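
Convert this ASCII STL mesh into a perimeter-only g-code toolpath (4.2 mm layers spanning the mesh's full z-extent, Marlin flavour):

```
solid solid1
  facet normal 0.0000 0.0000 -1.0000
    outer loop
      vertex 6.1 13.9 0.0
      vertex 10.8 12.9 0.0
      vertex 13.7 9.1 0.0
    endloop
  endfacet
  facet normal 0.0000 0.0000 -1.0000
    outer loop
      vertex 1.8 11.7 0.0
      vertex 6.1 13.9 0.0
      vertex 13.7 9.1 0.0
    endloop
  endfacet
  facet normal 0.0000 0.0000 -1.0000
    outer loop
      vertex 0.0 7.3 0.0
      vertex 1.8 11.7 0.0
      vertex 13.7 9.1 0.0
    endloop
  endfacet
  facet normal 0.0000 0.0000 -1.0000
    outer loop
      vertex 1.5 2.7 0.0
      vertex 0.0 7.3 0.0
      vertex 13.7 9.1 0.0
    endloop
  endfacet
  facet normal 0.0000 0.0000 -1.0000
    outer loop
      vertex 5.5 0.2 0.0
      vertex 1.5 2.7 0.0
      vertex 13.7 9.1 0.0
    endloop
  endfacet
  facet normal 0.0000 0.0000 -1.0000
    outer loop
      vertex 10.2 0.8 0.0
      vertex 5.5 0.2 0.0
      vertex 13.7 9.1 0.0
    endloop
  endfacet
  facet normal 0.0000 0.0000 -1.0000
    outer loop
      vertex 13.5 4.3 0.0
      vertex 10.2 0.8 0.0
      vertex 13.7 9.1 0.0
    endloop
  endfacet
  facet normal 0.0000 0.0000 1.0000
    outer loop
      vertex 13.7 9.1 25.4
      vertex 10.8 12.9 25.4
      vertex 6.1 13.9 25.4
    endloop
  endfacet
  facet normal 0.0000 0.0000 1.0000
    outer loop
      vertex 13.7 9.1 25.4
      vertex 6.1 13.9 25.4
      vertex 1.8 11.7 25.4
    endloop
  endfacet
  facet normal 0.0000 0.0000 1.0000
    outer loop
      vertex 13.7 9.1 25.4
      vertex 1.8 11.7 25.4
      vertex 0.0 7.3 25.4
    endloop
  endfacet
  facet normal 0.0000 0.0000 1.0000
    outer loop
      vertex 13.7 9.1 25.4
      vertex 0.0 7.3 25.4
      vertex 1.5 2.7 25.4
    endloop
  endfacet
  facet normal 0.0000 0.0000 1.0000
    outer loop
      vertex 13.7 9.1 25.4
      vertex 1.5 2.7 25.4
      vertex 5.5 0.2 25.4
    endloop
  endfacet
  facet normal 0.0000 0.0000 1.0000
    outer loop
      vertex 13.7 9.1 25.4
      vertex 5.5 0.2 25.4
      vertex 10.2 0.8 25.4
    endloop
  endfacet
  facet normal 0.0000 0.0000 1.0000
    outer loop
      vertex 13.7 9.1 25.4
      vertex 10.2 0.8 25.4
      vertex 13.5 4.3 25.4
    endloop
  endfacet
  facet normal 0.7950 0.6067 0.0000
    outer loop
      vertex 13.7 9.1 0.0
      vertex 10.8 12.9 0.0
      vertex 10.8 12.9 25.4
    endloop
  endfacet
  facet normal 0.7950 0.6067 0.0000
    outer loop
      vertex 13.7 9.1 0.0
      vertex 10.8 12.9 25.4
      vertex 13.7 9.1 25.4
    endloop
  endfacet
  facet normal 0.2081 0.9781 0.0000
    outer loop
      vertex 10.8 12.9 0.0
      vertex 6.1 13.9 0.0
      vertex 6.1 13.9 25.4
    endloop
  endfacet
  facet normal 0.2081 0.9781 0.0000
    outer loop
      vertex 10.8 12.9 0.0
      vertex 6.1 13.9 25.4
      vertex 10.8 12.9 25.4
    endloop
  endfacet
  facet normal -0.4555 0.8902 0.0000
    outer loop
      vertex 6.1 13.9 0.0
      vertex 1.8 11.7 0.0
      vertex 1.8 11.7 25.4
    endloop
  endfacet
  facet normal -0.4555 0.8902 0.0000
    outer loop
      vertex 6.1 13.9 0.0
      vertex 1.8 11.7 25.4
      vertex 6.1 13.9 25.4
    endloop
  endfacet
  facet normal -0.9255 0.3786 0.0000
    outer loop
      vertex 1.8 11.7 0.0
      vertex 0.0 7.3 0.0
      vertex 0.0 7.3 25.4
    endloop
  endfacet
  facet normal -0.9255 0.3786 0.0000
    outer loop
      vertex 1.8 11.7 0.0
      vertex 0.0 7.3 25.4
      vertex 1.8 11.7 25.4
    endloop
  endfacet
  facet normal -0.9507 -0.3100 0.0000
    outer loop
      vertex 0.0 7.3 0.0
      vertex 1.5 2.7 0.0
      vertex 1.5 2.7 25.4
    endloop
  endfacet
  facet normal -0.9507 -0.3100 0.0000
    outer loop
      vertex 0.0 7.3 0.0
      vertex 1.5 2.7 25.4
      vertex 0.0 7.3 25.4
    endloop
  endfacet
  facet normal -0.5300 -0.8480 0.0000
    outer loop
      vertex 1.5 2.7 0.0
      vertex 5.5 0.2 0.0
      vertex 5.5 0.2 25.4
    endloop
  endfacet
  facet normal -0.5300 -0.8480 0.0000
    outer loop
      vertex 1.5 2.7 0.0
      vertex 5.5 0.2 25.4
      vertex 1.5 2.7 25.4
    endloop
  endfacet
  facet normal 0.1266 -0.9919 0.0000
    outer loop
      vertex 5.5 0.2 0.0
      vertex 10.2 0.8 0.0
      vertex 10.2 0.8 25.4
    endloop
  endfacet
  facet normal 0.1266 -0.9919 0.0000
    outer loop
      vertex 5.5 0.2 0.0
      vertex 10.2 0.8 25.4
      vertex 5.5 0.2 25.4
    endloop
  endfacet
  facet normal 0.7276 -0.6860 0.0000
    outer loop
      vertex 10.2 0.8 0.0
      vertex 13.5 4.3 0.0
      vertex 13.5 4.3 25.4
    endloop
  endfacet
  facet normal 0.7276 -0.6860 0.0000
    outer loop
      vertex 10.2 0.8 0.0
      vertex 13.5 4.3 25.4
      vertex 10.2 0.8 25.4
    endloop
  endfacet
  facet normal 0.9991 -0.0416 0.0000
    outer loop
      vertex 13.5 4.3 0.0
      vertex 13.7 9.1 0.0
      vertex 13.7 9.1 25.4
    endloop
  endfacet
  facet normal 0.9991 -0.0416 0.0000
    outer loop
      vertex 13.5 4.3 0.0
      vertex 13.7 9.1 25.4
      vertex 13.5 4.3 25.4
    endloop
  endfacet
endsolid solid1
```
; perimeter-only toolpath
G21 ; units = mm
G90 ; absolute positioning
G28 ; home
; layer 1
G0 Z4.2
G0 X13.7 Y9.1
G1 X10.8 Y12.9
G1 X6.1 Y13.9
G1 X1.8 Y11.7
G1 X0.0 Y7.3
G1 X1.5 Y2.7
G1 X5.5 Y0.2
G1 X10.2 Y0.8
G1 X13.5 Y4.3
G1 X13.7 Y9.1
; layer 2
G0 Z8.5
G0 X13.7 Y9.1
G1 X10.8 Y12.9
G1 X6.1 Y13.9
G1 X1.8 Y11.7
G1 X0.0 Y7.3
G1 X1.5 Y2.7
G1 X5.5 Y0.2
G1 X10.2 Y0.8
G1 X13.5 Y4.3
G1 X13.7 Y9.1
; layer 3
G0 Z12.7
G0 X13.7 Y9.1
G1 X10.8 Y12.9
G1 X6.1 Y13.9
G1 X1.8 Y11.7
G1 X0.0 Y7.3
G1 X1.5 Y2.7
G1 X5.5 Y0.2
G1 X10.2 Y0.8
G1 X13.5 Y4.3
G1 X13.7 Y9.1
; layer 4
G0 Z16.9
G0 X13.7 Y9.1
G1 X10.8 Y12.9
G1 X6.1 Y13.9
G1 X1.8 Y11.7
G1 X0.0 Y7.3
G1 X1.5 Y2.7
G1 X5.5 Y0.2
G1 X10.2 Y0.8
G1 X13.5 Y4.3
G1 X13.7 Y9.1
; layer 5
G0 Z21.2
G0 X13.7 Y9.1
G1 X10.8 Y12.9
G1 X6.1 Y13.9
G1 X1.8 Y11.7
G1 X0.0 Y7.3
G1 X1.5 Y2.7
G1 X5.5 Y0.2
G1 X10.2 Y0.8
G1 X13.5 Y4.3
G1 X13.7 Y9.1
; layer 6
G0 Z25.4
G0 X13.7 Y9.1
G1 X10.8 Y12.9
G1 X6.1 Y13.9
G1 X1.8 Y11.7
G1 X0.0 Y7.3
G1 X1.5 Y2.7
G1 X5.5 Y0.2
G1 X10.2 Y0.8
G1 X13.5 Y4.3
G1 X13.7 Y9.1
M2 ; end

The solid is a regular 9-sided prism (a cylinder approximated with 9 flat sides), circumscribed radius ≈ 7 mm, height ≈ 25.4 mm. Slicing at Δz = 4.2 mm — 6 equal slices spanning the solid's height, so layer i sits at z = i·h/6 — gives 6 non-empty perimeters. Each is a 9-segment closed polygon; G0 lifts to the layer z and rapids to the start vertex, then G1 traces the edges.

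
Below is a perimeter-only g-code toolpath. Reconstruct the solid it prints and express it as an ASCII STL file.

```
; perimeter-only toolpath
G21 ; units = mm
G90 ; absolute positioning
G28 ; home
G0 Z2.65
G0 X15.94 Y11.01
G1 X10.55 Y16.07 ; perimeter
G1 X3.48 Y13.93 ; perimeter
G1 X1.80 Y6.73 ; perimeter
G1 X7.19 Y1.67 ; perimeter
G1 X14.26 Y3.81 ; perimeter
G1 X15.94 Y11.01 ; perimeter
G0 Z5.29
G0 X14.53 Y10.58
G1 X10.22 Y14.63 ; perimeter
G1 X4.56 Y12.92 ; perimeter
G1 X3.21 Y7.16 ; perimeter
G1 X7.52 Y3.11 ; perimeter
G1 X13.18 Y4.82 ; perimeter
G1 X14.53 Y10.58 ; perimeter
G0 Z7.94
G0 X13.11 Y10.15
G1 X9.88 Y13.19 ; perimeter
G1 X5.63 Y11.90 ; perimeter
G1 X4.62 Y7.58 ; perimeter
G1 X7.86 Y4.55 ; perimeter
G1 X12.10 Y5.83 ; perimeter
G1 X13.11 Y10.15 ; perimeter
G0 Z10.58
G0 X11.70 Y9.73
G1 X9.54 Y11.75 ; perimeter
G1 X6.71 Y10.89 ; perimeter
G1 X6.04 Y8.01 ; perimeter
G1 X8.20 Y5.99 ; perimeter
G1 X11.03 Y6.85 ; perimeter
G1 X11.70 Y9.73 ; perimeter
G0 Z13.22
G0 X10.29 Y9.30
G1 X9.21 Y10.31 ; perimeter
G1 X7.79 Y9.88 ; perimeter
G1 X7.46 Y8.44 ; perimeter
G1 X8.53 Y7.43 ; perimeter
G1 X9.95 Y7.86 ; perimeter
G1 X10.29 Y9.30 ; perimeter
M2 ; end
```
solid part
  facet normal 0.0000 0.0000 -1.0000
    outer loop
      vertex 2.40 14.94 0.00
      vertex 10.89 17.51 0.00
      vertex 17.36 11.44 0.00
    endloop
  endfacet
  facet normal 0.0000 0.0000 -1.0000
    outer loop
      vertex 0.38 6.30 0.00
      vertex 2.40 14.94 0.00
      vertex 17.36 11.44 0.00
    endloop
  endfacet
  facet normal 0.0000 0.0000 -1.0000
    outer loop
      vertex 6.85 0.23 0.00
      vertex 0.38 6.30 0.00
      vertex 17.36 11.44 0.00
    endloop
  endfacet
  facet normal 0.0000 0.0000 -1.0000
    outer loop
      vertex 15.34 2.80 0.00
      vertex 6.85 0.23 0.00
      vertex 17.36 11.44 0.00
    endloop
  endfacet
  facet normal 0.6158 0.6564 0.4358
    outer loop
      vertex 17.36 11.44 0.00
      vertex 10.89 17.51 0.00
      vertex 8.87 8.87 15.87
    endloop
  endfacet
  facet normal -0.2608 0.8614 0.4358
    outer loop
      vertex 10.89 17.51 0.00
      vertex 2.40 14.94 0.00
      vertex 8.87 8.87 15.87
    endloop
  endfacet
  facet normal -0.8765 0.2049 0.4357
    outer loop
      vertex 2.40 14.94 0.00
      vertex 0.38 6.30 0.00
      vertex 8.87 8.87 15.87
    endloop
  endfacet
  facet normal -0.6158 -0.6564 0.4358
    outer loop
      vertex 0.38 6.30 0.00
      vertex 6.85 0.23 0.00
      vertex 8.87 8.87 15.87
    endloop
  endfacet
  facet normal 0.2608 -0.8614 0.4358
    outer loop
      vertex 6.85 0.23 0.00
      vertex 15.34 2.80 0.00
      vertex 8.87 8.87 15.87
    endloop
  endfacet
  facet normal 0.8765 -0.2049 0.4357
    outer loop
      vertex 15.34 2.80 0.00
      vertex 17.36 11.44 0.00
      vertex 8.87 8.87 15.87
    endloop
  endfacet
endsolid part

The G0 Z moves step by Δz≈2.65 mm. The G1 loops shrink linearly with z, so the solid tapers from its base footprint up to z≈15.9. Closing with a flat bottom cap and the tapered top and triangulating gives 10 facets — a regular 6-sided pyramid, base circumscribed radius ≈ 8.87 mm, apex at z ≈ 15.9 mm.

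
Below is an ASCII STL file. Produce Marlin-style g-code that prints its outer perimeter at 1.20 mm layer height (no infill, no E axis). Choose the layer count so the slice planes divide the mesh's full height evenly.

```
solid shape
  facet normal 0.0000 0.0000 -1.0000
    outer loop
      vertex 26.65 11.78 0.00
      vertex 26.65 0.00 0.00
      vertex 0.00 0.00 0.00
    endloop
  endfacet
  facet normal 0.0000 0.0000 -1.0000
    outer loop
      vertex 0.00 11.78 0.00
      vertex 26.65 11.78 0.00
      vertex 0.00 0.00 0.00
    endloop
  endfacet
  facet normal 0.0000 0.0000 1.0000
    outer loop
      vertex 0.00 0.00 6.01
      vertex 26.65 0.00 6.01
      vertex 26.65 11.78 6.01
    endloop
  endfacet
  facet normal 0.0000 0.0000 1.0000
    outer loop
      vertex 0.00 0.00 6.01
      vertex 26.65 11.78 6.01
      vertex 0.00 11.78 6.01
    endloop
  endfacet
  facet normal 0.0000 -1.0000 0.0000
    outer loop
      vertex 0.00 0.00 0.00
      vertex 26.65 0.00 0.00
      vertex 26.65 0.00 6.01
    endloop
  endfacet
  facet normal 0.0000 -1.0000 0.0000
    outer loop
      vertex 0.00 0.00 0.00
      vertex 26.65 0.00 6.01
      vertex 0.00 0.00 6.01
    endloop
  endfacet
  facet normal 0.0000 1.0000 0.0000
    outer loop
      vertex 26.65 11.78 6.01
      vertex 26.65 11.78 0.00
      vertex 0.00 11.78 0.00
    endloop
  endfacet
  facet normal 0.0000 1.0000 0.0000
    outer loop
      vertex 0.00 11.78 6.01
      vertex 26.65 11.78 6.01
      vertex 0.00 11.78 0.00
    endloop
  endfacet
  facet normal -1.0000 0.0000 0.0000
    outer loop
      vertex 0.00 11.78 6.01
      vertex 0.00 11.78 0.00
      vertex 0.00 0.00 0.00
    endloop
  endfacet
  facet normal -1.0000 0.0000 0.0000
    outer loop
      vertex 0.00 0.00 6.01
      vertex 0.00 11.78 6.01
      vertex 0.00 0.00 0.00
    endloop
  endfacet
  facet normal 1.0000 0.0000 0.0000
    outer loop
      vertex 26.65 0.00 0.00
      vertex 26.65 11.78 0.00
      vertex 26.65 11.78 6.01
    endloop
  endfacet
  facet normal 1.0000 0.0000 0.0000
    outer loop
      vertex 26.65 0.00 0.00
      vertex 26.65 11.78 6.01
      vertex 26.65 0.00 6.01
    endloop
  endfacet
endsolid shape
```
; perimeter-only toolpath
G21 ; units = mm
G90 ; absolute positioning
G28 ; home
; layer 1
G0 Z1.20
G0 X0.00 Y0.00
G1 X26.65 Y0.00
G1 X26.65 Y11.78
G1 X0.00 Y11.78
G1 X0.00 Y0.00
; layer 2
G0 Z2.40
G0 X0.00 Y0.00
G1 X26.65 Y0.00
G1 X26.65 Y11.78
G1 X0.00 Y11.78
G1 X0.00 Y0.00
; layer 3
G0 Z3.61
G0 X0.00 Y0.00
G1 X26.65 Y0.00
G1 X26.65 Y11.78
G1 X0.00 Y11.78
G1 X0.00 Y0.00
; layer 4
G0 Z4.81
G0 X0.00 Y0.00
G1 X26.65 Y0.00
G1 X26.65 Y11.78
G1 X0.00 Y11.78
G1 X0.00 Y0.00
; layer 5
G0 Z6.01
G0 X0.00 Y0.00
G1 X26.65 Y0.00
G1 X26.65 Y11.78
G1 X0.00 Y11.78
G1 X0.00 Y0.00
M2 ; end

The solid is a rectangular box, roughly 26.6 × 11.8 mm footprint and 6.01 mm tall. Slicing at Δz = 1.20 mm — 5 equal slices spanning the solid's height, so layer i sits at z = i·h/5 — gives 5 non-empty perimeters. Each is a 4-segment closed polygon; G0 lifts to the layer z and rapids to the start vertex, then G1 traces the edges.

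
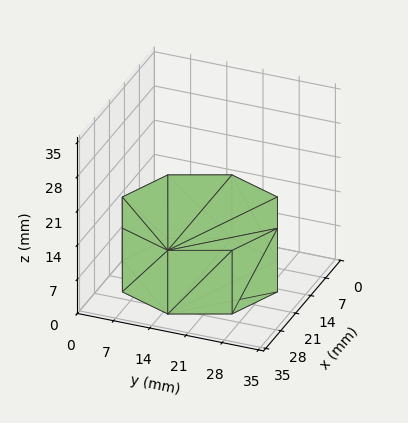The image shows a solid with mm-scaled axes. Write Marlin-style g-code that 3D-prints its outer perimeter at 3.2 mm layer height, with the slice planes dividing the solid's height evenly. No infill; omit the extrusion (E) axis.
Reading the render: the shape is a regular 8-sided prism (a cylinder approximated with 8 flat sides), circumscribed radius ≈ 15 mm, height ≈ 13 mm (dimensions read to the nearest mm from the axis ticks). For the g-code, the solid's height is divided into equal slices at the stated Δz and each level perimeter traced with G1 moves after a G0 lift.

; perimeter-only toolpath
G21 ; units = mm
G90 ; absolute positioning
G28 ; home
; layer 1
G0 Z3.2
G0 X30.0 Y15.0
G1 X25.6 Y25.6
G1 X15.0 Y30.0
G1 X4.4 Y25.6
G1 X0.0 Y15.0
G1 X4.4 Y4.4
G1 X15.0 Y0.0
G1 X25.6 Y4.4
G1 X30.0 Y15.0
; layer 2
G0 Z6.5
G0 X30.0 Y15.0
G1 X25.6 Y25.6
G1 X15.0 Y30.0
G1 X4.4 Y25.6
G1 X0.0 Y15.0
G1 X4.4 Y4.4
G1 X15.0 Y0.0
G1 X25.6 Y4.4
G1 X30.0 Y15.0
; layer 3
G0 Z9.8
G0 X30.0 Y15.0
G1 X25.6 Y25.6
G1 X15.0 Y30.0
G1 X4.4 Y25.6
G1 X0.0 Y15.0
G1 X4.4 Y4.4
G1 X15.0 Y0.0
G1 X25.6 Y4.4
G1 X30.0 Y15.0
; layer 4
G0 Z13.0
G0 X30.0 Y15.0
G1 X25.6 Y25.6
G1 X15.0 Y30.0
G1 X4.4 Y25.6
G1 X0.0 Y15.0
G1 X4.4 Y4.4
G1 X15.0 Y0.0
G1 X25.6 Y4.4
G1 X30.0 Y15.0
M2 ; end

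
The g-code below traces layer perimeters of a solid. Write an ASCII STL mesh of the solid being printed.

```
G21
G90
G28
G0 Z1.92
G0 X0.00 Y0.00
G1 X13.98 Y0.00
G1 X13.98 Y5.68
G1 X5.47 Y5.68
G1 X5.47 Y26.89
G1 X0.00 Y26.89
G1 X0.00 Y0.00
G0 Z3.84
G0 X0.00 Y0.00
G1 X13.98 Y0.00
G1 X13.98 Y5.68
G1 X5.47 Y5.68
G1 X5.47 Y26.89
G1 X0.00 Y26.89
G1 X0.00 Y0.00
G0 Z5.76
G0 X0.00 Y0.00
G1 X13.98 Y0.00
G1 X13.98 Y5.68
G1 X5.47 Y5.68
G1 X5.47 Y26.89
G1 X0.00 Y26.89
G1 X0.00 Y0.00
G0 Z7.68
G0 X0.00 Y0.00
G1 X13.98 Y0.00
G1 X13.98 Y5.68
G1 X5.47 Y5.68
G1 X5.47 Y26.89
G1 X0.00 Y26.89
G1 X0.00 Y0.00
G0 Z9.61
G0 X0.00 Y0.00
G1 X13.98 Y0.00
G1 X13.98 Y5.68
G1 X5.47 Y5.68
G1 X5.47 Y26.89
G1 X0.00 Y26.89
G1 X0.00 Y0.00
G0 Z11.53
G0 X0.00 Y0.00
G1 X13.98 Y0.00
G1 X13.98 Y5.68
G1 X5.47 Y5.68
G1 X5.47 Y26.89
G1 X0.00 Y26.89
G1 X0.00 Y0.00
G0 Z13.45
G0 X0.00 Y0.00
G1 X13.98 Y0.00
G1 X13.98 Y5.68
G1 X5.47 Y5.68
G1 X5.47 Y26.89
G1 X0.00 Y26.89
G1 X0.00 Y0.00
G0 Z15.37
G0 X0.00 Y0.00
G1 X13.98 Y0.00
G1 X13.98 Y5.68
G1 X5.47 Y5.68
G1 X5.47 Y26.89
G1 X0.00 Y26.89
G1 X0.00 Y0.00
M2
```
solid part
  facet normal 0.0000 0.0000 -1.0000
    outer loop
      vertex 13.98 5.68 0.00
      vertex 13.98 0.00 0.00
      vertex 0.00 0.00 0.00
    endloop
  endfacet
  facet normal 0.0000 0.0000 -1.0000
    outer loop
      vertex 5.47 5.68 0.00
      vertex 13.98 5.68 0.00
      vertex 0.00 0.00 0.00
    endloop
  endfacet
  facet normal 0.0000 0.0000 -1.0000
    outer loop
      vertex 5.47 26.89 0.00
      vertex 5.47 5.68 0.00
      vertex 0.00 0.00 0.00
    endloop
  endfacet
  facet normal 0.0000 0.0000 -1.0000
    outer loop
      vertex 0.00 26.89 0.00
      vertex 5.47 26.89 0.00
      vertex 0.00 0.00 0.00
    endloop
  endfacet
  facet normal 0.0000 0.0000 1.0000
    outer loop
      vertex 0.00 0.00 15.37
      vertex 13.98 0.00 15.37
      vertex 13.98 5.68 15.37
    endloop
  endfacet
  facet normal 0.0000 0.0000 1.0000
    outer loop
      vertex 0.00 0.00 15.37
      vertex 13.98 5.68 15.37
      vertex 5.47 5.68 15.37
    endloop
  endfacet
  facet normal 0.0000 0.0000 1.0000
    outer loop
      vertex 0.00 0.00 15.37
      vertex 5.47 5.68 15.37
      vertex 5.47 26.89 15.37
    endloop
  endfacet
  facet normal 0.0000 0.0000 1.0000
    outer loop
      vertex 0.00 0.00 15.37
      vertex 5.47 26.89 15.37
      vertex 0.00 26.89 15.37
    endloop
  endfacet
  facet normal 0.0000 -1.0000 0.0000
    outer loop
      vertex 0.00 0.00 0.00
      vertex 13.98 0.00 0.00
      vertex 13.98 0.00 15.37
    endloop
  endfacet
  facet normal 0.0000 -1.0000 0.0000
    outer loop
      vertex 0.00 0.00 0.00
      vertex 13.98 0.00 15.37
      vertex 0.00 0.00 15.37
    endloop
  endfacet
  facet normal 1.0000 0.0000 0.0000
    outer loop
      vertex 13.98 0.00 0.00
      vertex 13.98 5.68 0.00
      vertex 13.98 5.68 15.37
    endloop
  endfacet
  facet normal 1.0000 0.0000 0.0000
    outer loop
      vertex 13.98 0.00 0.00
      vertex 13.98 5.68 15.37
      vertex 13.98 0.00 15.37
    endloop
  endfacet
  facet normal 0.0000 1.0000 0.0000
    outer loop
      vertex 13.98 5.68 0.00
      vertex 5.47 5.68 0.00
      vertex 5.47 5.68 15.37
    endloop
  endfacet
  facet normal 0.0000 1.0000 0.0000
    outer loop
      vertex 13.98 5.68 0.00
      vertex 5.47 5.68 15.37
      vertex 13.98 5.68 15.37
    endloop
  endfacet
  facet normal 1.0000 0.0000 0.0000
    outer loop
      vertex 5.47 5.68 0.00
      vertex 5.47 26.89 0.00
      vertex 5.47 26.89 15.37
    endloop
  endfacet
  facet normal 1.0000 0.0000 0.0000
    outer loop
      vertex 5.47 5.68 0.00
      vertex 5.47 26.89 15.37
      vertex 5.47 5.68 15.37
    endloop
  endfacet
  facet normal 0.0000 1.0000 0.0000
    outer loop
      vertex 5.47 26.89 0.00
      vertex 0.00 26.89 0.00
      vertex 0.00 26.89 15.37
    endloop
  endfacet
  facet normal 0.0000 1.0000 0.0000
    outer loop
      vertex 5.47 26.89 0.00
      vertex 0.00 26.89 15.37
      vertex 5.47 26.89 15.37
    endloop
  endfacet
  facet normal -1.0000 0.0000 0.0000
    outer loop
      vertex 0.00 26.89 0.00
      vertex 0.00 0.00 0.00
      vertex 0.00 0.00 15.37
    endloop
  endfacet
  facet normal -1.0000 0.0000 0.0000
    outer loop
      vertex 0.00 26.89 0.00
      vertex 0.00 0.00 15.37
      vertex 0.00 26.89 15.37
    endloop
  endfacet
endsolid part

The G0 Z moves step by Δz≈1.92 mm. Every layer's G1 loop is the same polygon, so the solid is a straight extrusion of it from z=0 to z≈15.4. Closing with flat bottom and top caps and triangulating gives 20 facets — an L-shaped prism: outer 14 × 26.9 mm, arm thicknesses ≈ 5.68 mm (horizontal) and 5.47 mm (vertical), extruded 15.4 mm in z.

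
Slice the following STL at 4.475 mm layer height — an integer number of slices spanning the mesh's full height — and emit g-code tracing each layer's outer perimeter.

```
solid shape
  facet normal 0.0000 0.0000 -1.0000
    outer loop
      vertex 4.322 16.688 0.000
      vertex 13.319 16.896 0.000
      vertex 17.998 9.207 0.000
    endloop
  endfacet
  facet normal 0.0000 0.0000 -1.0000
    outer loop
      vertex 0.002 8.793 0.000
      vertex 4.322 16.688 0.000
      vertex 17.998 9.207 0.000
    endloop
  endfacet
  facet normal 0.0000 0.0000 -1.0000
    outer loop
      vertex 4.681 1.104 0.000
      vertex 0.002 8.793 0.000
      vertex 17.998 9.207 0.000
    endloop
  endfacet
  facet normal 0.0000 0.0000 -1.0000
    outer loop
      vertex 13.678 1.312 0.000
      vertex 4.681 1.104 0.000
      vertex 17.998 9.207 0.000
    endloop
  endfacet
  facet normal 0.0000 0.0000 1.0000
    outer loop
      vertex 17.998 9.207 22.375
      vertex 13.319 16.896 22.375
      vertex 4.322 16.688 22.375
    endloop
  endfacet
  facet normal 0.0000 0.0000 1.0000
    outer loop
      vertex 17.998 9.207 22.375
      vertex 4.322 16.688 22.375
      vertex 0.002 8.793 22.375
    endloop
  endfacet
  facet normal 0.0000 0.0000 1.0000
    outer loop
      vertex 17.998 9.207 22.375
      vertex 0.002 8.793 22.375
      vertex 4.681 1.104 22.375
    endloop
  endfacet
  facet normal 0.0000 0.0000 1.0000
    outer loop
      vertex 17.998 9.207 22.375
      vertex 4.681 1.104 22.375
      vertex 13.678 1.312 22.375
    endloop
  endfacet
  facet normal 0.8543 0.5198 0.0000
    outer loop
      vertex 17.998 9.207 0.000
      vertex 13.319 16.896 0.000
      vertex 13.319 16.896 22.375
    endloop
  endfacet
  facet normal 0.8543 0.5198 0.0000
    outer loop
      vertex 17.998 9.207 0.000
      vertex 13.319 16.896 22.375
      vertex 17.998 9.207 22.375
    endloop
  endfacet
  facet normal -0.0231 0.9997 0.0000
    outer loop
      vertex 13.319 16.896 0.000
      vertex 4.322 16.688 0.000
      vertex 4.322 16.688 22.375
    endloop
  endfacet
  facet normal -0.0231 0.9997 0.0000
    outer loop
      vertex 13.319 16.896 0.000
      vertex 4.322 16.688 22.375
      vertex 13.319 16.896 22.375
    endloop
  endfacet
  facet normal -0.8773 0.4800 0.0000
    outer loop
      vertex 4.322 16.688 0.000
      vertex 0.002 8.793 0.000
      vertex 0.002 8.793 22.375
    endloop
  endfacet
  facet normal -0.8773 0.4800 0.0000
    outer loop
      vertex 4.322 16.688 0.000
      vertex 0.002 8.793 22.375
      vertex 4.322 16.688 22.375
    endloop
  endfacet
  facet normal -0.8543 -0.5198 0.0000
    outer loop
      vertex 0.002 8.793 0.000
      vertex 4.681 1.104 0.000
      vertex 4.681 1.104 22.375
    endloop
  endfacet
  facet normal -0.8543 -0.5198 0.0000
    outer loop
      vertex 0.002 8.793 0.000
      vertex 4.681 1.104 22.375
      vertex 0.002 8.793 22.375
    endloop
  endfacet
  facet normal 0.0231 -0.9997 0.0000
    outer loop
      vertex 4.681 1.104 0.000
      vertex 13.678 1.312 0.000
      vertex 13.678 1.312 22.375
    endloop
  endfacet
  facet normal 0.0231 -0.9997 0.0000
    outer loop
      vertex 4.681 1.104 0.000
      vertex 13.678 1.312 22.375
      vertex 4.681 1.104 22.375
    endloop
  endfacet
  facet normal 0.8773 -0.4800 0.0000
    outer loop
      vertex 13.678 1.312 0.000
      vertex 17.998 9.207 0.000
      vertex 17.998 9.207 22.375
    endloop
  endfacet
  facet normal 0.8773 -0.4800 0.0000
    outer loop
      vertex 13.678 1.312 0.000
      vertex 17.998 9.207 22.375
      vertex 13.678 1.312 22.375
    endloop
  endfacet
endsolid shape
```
; perimeter-only toolpath
G21 ; units = mm
G90 ; absolute positioning
G28 ; home
; layer 1
G0 Z4.475
G0 X17.998 Y9.207
G1 X13.319 Y16.896
G1 X4.322 Y16.688
G1 X0.002 Y8.793
G1 X4.681 Y1.104
G1 X13.678 Y1.312
G1 X17.998 Y9.207
; layer 2
G0 Z8.950
G0 X17.998 Y9.207
G1 X13.319 Y16.896
G1 X4.322 Y16.688
G1 X0.002 Y8.793
G1 X4.681 Y1.104
G1 X13.678 Y1.312
G1 X17.998 Y9.207
; layer 3
G0 Z13.425
G0 X17.998 Y9.207
G1 X13.319 Y16.896
G1 X4.322 Y16.688
G1 X0.002 Y8.793
G1 X4.681 Y1.104
G1 X13.678 Y1.312
G1 X17.998 Y9.207
; layer 4
G0 Z17.900
G0 X17.998 Y9.207
G1 X13.319 Y16.896
G1 X4.322 Y16.688
G1 X0.002 Y8.793
G1 X4.681 Y1.104
G1 X13.678 Y1.312
G1 X17.998 Y9.207
; layer 5
G0 Z22.375
G0 X17.998 Y9.207
G1 X13.319 Y16.896
G1 X4.322 Y16.688
G1 X0.002 Y8.793
G1 X4.681 Y1.104
G1 X13.678 Y1.312
G1 X17.998 Y9.207
M2 ; end

The solid is a regular 6-sided prism (a cylinder approximated with 6 flat sides), circumscribed radius ≈ 9 mm, height ≈ 22.4 mm. Slicing at Δz = 4.475 mm — 5 equal slices spanning the solid's height, so layer i sits at z = i·h/5 — gives 5 non-empty perimeters. Each is a 6-segment closed polygon; G0 lifts to the layer z and rapids to the start vertex, then G1 traces the edges.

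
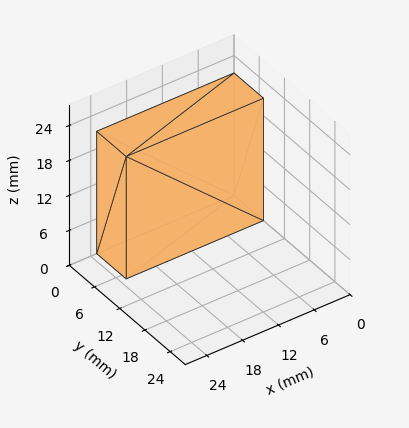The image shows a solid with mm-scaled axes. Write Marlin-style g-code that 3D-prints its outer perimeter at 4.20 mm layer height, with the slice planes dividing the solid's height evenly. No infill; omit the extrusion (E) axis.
Reading the render: the shape is a rectangular box, roughly 23 × 7 mm footprint and 21 mm tall (dimensions read to the nearest mm from the axis ticks). For the g-code, the solid's height is divided into equal slices at the stated Δz and each level perimeter traced with G1 moves after a G0 lift.

; perimeter-only toolpath
G21 ; units = mm
G90 ; absolute positioning
G28 ; home
; layer 1
G0 Z4.20
G0 X0.00 Y0.00
G1 X23.00 Y0.00
G1 X23.00 Y7.00
G1 X0.00 Y7.00
G1 X0.00 Y0.00
; layer 2
G0 Z8.40
G0 X0.00 Y0.00
G1 X23.00 Y0.00
G1 X23.00 Y7.00
G1 X0.00 Y7.00
G1 X0.00 Y0.00
; layer 3
G0 Z12.60
G0 X0.00 Y0.00
G1 X23.00 Y0.00
G1 X23.00 Y7.00
G1 X0.00 Y7.00
G1 X0.00 Y0.00
; layer 4
G0 Z16.80
G0 X0.00 Y0.00
G1 X23.00 Y0.00
G1 X23.00 Y7.00
G1 X0.00 Y7.00
G1 X0.00 Y0.00
; layer 5
G0 Z21.00
G0 X0.00 Y0.00
G1 X23.00 Y0.00
G1 X23.00 Y7.00
G1 X0.00 Y7.00
G1 X0.00 Y0.00
M2 ; end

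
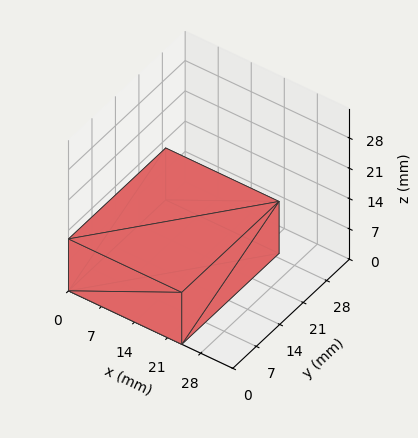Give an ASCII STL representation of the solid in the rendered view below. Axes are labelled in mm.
Reading the render: the shape is a rectangular box, roughly 24 × 29 mm footprint and 12 mm tall (dimensions read to the nearest mm from the axis ticks). For the STL, each face is triangulated and given an outward normal.

solid part
  facet normal 0.0000 0.0000 -1.0000
    outer loop
      vertex 24.0 29.0 0.0
      vertex 24.0 0.0 0.0
      vertex 0.0 0.0 0.0
    endloop
  endfacet
  facet normal 0.0000 0.0000 -1.0000
    outer loop
      vertex 0.0 29.0 0.0
      vertex 24.0 29.0 0.0
      vertex 0.0 0.0 0.0
    endloop
  endfacet
  facet normal 0.0000 0.0000 1.0000
    outer loop
      vertex 0.0 0.0 12.0
      vertex 24.0 0.0 12.0
      vertex 24.0 29.0 12.0
    endloop
  endfacet
  facet normal 0.0000 0.0000 1.0000
    outer loop
      vertex 0.0 0.0 12.0
      vertex 24.0 29.0 12.0
      vertex 0.0 29.0 12.0
    endloop
  endfacet
  facet normal 0.0000 -1.0000 0.0000
    outer loop
      vertex 0.0 0.0 0.0
      vertex 24.0 0.0 0.0
      vertex 24.0 0.0 12.0
    endloop
  endfacet
  facet normal 0.0000 -1.0000 0.0000
    outer loop
      vertex 0.0 0.0 0.0
      vertex 24.0 0.0 12.0
      vertex 0.0 0.0 12.0
    endloop
  endfacet
  facet normal 0.0000 1.0000 0.0000
    outer loop
      vertex 24.0 29.0 12.0
      vertex 24.0 29.0 0.0
      vertex 0.0 29.0 0.0
    endloop
  endfacet
  facet normal 0.0000 1.0000 0.0000
    outer loop
      vertex 0.0 29.0 12.0
      vertex 24.0 29.0 12.0
      vertex 0.0 29.0 0.0
    endloop
  endfacet
  facet normal -1.0000 0.0000 0.0000
    outer loop
      vertex 0.0 29.0 12.0
      vertex 0.0 29.0 0.0
      vertex 0.0 0.0 0.0
    endloop
  endfacet
  facet normal -1.0000 0.0000 0.0000
    outer loop
      vertex 0.0 0.0 12.0
      vertex 0.0 29.0 12.0
      vertex 0.0 0.0 0.0
    endloop
  endfacet
  facet normal 1.0000 0.0000 0.0000
    outer loop
      vertex 24.0 0.0 0.0
      vertex 24.0 29.0 0.0
      vertex 24.0 29.0 12.0
    endloop
  endfacet
  facet normal 1.0000 0.0000 0.0000
    outer loop
      vertex 24.0 0.0 0.0
      vertex 24.0 29.0 12.0
      vertex 24.0 0.0 12.0
    endloop
  endfacet
endsolid part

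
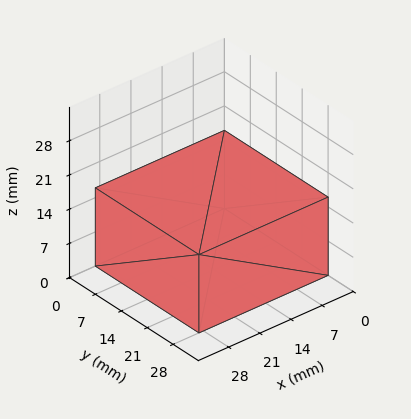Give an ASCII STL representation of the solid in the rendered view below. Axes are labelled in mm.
Reading the render: the shape is a rectangular box, roughly 29 × 28 mm footprint and 16 mm tall (dimensions read to the nearest mm from the axis ticks). For the STL, each face is triangulated and given an outward normal.

solid part
  facet normal 0.0000 0.0000 -1.0000
    outer loop
      vertex 29.00 28.00 0.00
      vertex 29.00 0.00 0.00
      vertex 0.00 0.00 0.00
    endloop
  endfacet
  facet normal 0.0000 0.0000 -1.0000
    outer loop
      vertex 0.00 28.00 0.00
      vertex 29.00 28.00 0.00
      vertex 0.00 0.00 0.00
    endloop
  endfacet
  facet normal 0.0000 0.0000 1.0000
    outer loop
      vertex 0.00 0.00 16.00
      vertex 29.00 0.00 16.00
      vertex 29.00 28.00 16.00
    endloop
  endfacet
  facet normal 0.0000 0.0000 1.0000
    outer loop
      vertex 0.00 0.00 16.00
      vertex 29.00 28.00 16.00
      vertex 0.00 28.00 16.00
    endloop
  endfacet
  facet normal 0.0000 -1.0000 0.0000
    outer loop
      vertex 0.00 0.00 0.00
      vertex 29.00 0.00 0.00
      vertex 29.00 0.00 16.00
    endloop
  endfacet
  facet normal 0.0000 -1.0000 0.0000
    outer loop
      vertex 0.00 0.00 0.00
      vertex 29.00 0.00 16.00
      vertex 0.00 0.00 16.00
    endloop
  endfacet
  facet normal 0.0000 1.0000 0.0000
    outer loop
      vertex 29.00 28.00 16.00
      vertex 29.00 28.00 0.00
      vertex 0.00 28.00 0.00
    endloop
  endfacet
  facet normal 0.0000 1.0000 0.0000
    outer loop
      vertex 0.00 28.00 16.00
      vertex 29.00 28.00 16.00
      vertex 0.00 28.00 0.00
    endloop
  endfacet
  facet normal -1.0000 0.0000 0.0000
    outer loop
      vertex 0.00 28.00 16.00
      vertex 0.00 28.00 0.00
      vertex 0.00 0.00 0.00
    endloop
  endfacet
  facet normal -1.0000 0.0000 0.0000
    outer loop
      vertex 0.00 0.00 16.00
      vertex 0.00 28.00 16.00
      vertex 0.00 0.00 0.00
    endloop
  endfacet
  facet normal 1.0000 0.0000 0.0000
    outer loop
      vertex 29.00 0.00 0.00
      vertex 29.00 28.00 0.00
      vertex 29.00 28.00 16.00
    endloop
  endfacet
  facet normal 1.0000 0.0000 0.0000
    outer loop
      vertex 29.00 0.00 0.00
      vertex 29.00 28.00 16.00
      vertex 29.00 0.00 16.00
    endloop
  endfacet
endsolid part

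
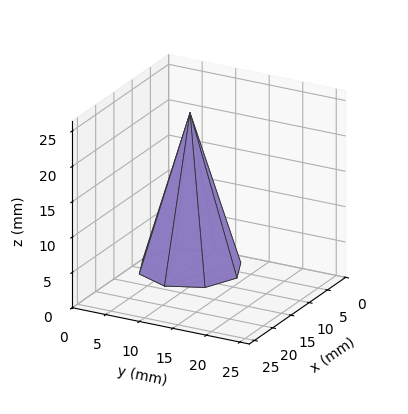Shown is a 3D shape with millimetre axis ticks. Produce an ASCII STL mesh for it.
Reading the render: the shape is a regular 8-sided pyramid, base circumscribed radius ≈ 7 mm, apex at z ≈ 22 mm (dimensions read to the nearest mm from the axis ticks). For the STL, each face is triangulated and given an outward normal.

solid part
  facet normal 0.0000 0.0000 -1.0000
    outer loop
      vertex 7.0 14.0 0.0
      vertex 11.9 11.9 0.0
      vertex 14.0 7.0 0.0
    endloop
  endfacet
  facet normal 0.0000 0.0000 -1.0000
    outer loop
      vertex 2.1 11.9 0.0
      vertex 7.0 14.0 0.0
      vertex 14.0 7.0 0.0
    endloop
  endfacet
  facet normal 0.0000 0.0000 -1.0000
    outer loop
      vertex 0.0 7.0 0.0
      vertex 2.1 11.9 0.0
      vertex 14.0 7.0 0.0
    endloop
  endfacet
  facet normal 0.0000 0.0000 -1.0000
    outer loop
      vertex 2.1 2.1 0.0
      vertex 0.0 7.0 0.0
      vertex 14.0 7.0 0.0
    endloop
  endfacet
  facet normal 0.0000 0.0000 -1.0000
    outer loop
      vertex 7.0 0.0 0.0
      vertex 2.1 2.1 0.0
      vertex 14.0 7.0 0.0
    endloop
  endfacet
  facet normal 0.0000 0.0000 -1.0000
    outer loop
      vertex 11.9 2.1 0.0
      vertex 7.0 0.0 0.0
      vertex 14.0 7.0 0.0
    endloop
  endfacet
  facet normal 0.8822 0.3781 0.2807
    outer loop
      vertex 14.0 7.0 0.0
      vertex 11.9 11.9 0.0
      vertex 7.0 7.0 22.0
    endloop
  endfacet
  facet normal 0.3781 0.8822 0.2807
    outer loop
      vertex 11.9 11.9 0.0
      vertex 7.0 14.0 0.0
      vertex 7.0 7.0 22.0
    endloop
  endfacet
  facet normal -0.3781 0.8822 0.2807
    outer loop
      vertex 7.0 14.0 0.0
      vertex 2.1 11.9 0.0
      vertex 7.0 7.0 22.0
    endloop
  endfacet
  facet normal -0.8822 0.3781 0.2807
    outer loop
      vertex 2.1 11.9 0.0
      vertex 0.0 7.0 0.0
      vertex 7.0 7.0 22.0
    endloop
  endfacet
  facet normal -0.8822 -0.3781 0.2807
    outer loop
      vertex 0.0 7.0 0.0
      vertex 2.1 2.1 0.0
      vertex 7.0 7.0 22.0
    endloop
  endfacet
  facet normal -0.3781 -0.8822 0.2807
    outer loop
      vertex 2.1 2.1 0.0
      vertex 7.0 0.0 0.0
      vertex 7.0 7.0 22.0
    endloop
  endfacet
  facet normal 0.3781 -0.8822 0.2807
    outer loop
      vertex 7.0 0.0 0.0
      vertex 11.9 2.1 0.0
      vertex 7.0 7.0 22.0
    endloop
  endfacet
  facet normal 0.8822 -0.3781 0.2807
    outer loop
      vertex 11.9 2.1 0.0
      vertex 14.0 7.0 0.0
      vertex 7.0 7.0 22.0
    endloop
  endfacet
endsolid part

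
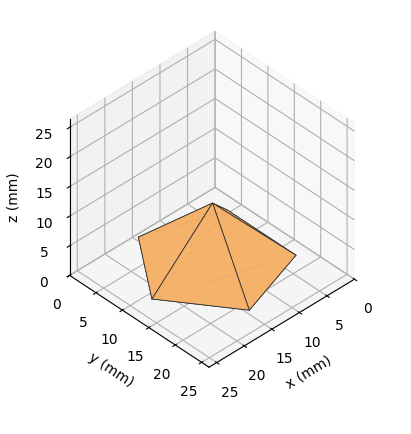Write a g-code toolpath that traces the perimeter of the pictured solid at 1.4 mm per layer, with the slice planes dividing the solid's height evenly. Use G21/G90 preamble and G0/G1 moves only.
Reading the render: the shape is a regular 5-sided pyramid, base circumscribed radius ≈ 11 mm, apex at z ≈ 10 mm (dimensions read to the nearest mm from the axis ticks). For the g-code, the solid's height is divided into equal slices at the stated Δz and each level perimeter traced with G1 moves after a G0 lift.

; perimeter-only toolpath
G21 ; units = mm
G90 ; absolute positioning
G28 ; home
; layer 1
G0 Z1.4
G0 X20.4 Y11.0
G1 X13.9 Y20.0
G1 X3.4 Y16.6
G1 X3.4 Y5.4
G1 X13.9 Y2.0
G1 X20.4 Y11.0
; layer 2
G0 Z2.9
G0 X18.9 Y11.0
G1 X13.4 Y18.5
G1 X4.6 Y15.6
G1 X4.6 Y6.4
G1 X13.4 Y3.5
G1 X18.9 Y11.0
; layer 3
G0 Z4.3
G0 X17.3 Y11.0
G1 X12.9 Y17.0
G1 X5.9 Y14.7
G1 X5.9 Y7.3
G1 X12.9 Y5.0
G1 X17.3 Y11.0
; layer 4
G0 Z5.7
G0 X15.7 Y11.0
G1 X12.5 Y15.5
G1 X7.2 Y13.8
G1 X7.2 Y8.2
G1 X12.5 Y6.5
G1 X15.7 Y11.0
; layer 5
G0 Z7.1
G0 X14.1 Y11.0
G1 X12.0 Y14.0
G1 X8.5 Y12.9
G1 X8.5 Y9.1
G1 X12.0 Y8.0
G1 X14.1 Y11.0
; layer 6
G0 Z8.6
G0 X12.6 Y11.0
G1 X11.5 Y12.5
G1 X9.7 Y11.9
G1 X9.7 Y10.1
G1 X11.5 Y9.5
G1 X12.6 Y11.0
M2 ; end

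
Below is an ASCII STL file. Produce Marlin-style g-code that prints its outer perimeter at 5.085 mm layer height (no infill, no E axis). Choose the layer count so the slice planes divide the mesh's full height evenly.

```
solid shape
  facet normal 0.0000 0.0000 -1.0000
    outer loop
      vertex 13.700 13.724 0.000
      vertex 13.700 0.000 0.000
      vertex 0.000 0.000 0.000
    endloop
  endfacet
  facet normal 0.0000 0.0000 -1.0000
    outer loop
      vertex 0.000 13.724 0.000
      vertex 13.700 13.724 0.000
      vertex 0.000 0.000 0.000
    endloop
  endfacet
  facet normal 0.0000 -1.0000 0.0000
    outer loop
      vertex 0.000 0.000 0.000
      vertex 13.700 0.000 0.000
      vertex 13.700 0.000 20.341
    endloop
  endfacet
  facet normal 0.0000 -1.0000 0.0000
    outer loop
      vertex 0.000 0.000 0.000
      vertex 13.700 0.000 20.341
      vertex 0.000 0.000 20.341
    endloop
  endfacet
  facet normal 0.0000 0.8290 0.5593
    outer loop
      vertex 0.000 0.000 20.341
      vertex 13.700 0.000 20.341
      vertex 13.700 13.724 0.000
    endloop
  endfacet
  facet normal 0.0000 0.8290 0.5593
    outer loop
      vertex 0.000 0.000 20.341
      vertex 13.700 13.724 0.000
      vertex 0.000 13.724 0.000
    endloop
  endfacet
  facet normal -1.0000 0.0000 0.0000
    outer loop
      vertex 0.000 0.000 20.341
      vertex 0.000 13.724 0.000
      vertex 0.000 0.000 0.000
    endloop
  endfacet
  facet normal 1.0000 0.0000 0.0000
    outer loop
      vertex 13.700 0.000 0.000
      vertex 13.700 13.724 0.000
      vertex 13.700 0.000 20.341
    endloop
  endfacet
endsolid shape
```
; perimeter-only toolpath
G21 ; units = mm
G90 ; absolute positioning
G28 ; home
; layer 1
G0 Z5.085
G0 X0.000 Y0.000
G1 X13.700 Y0.000
G1 X13.700 Y10.293
G1 X0.000 Y10.293
G1 X0.000 Y0.000
; layer 2
G0 Z10.171
G0 X0.000 Y0.000
G1 X13.700 Y0.000
G1 X13.700 Y6.862
G1 X0.000 Y6.862
G1 X0.000 Y0.000
; layer 3
G0 Z15.256
G0 X0.000 Y0.000
G1 X13.700 Y0.000
G1 X13.700 Y3.431
G1 X0.000 Y3.431
G1 X0.000 Y0.000
M2 ; end

The solid is a wedge (ramp): 13.7 × 13.7 mm base, rising to 20.3 mm along the y=0 edge and sloping linearly to z=0 at y=13.7. Slicing at Δz = 5.085 mm — 4 equal slices spanning the solid's height, so layer i sits at z = i·h/4 — gives 3 non-empty perimeters. Each is a 4-segment closed polygon; G0 lifts to the layer z and rapids to the start vertex, then G1 traces the edges. The cross-section shrinks linearly with z (the slice at the apex is degenerate and omitted).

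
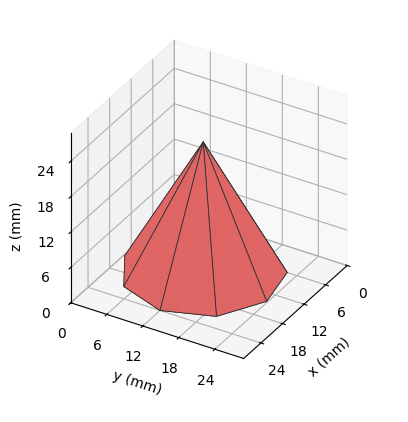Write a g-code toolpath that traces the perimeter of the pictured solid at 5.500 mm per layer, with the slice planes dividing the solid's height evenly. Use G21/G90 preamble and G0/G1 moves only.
Reading the render: the shape is a regular 9-sided pyramid, base circumscribed radius ≈ 12 mm, apex at z ≈ 22 mm (dimensions read to the nearest mm from the axis ticks). For the g-code, the solid's height is divided into equal slices at the stated Δz and each level perimeter traced with G1 moves after a G0 lift.

; perimeter-only toolpath
G21 ; units = mm
G90 ; absolute positioning
G28 ; home
; layer 1
G0 Z5.500
G0 X21.000 Y12.000
G1 X18.895 Y17.785
G1 X13.563 Y20.864
G1 X7.500 Y19.794
G1 X3.543 Y15.078
G1 X3.543 Y8.922
G1 X7.500 Y4.206
G1 X13.563 Y3.136
G1 X18.895 Y6.215
G1 X21.000 Y12.000
; layer 2
G0 Z11.000
G0 X18.000 Y12.000
G1 X16.596 Y15.857
G1 X13.042 Y17.909
G1 X9.000 Y17.196
G1 X6.362 Y14.052
G1 X6.362 Y9.948
G1 X9.000 Y6.804
G1 X13.042 Y6.091
G1 X16.596 Y8.143
G1 X18.000 Y12.000
; layer 3
G0 Z16.500
G0 X15.000 Y12.000
G1 X14.298 Y13.928
G1 X12.521 Y14.954
G1 X10.500 Y14.598
G1 X9.181 Y13.026
G1 X9.181 Y10.974
G1 X10.500 Y9.402
G1 X12.521 Y9.046
G1 X14.298 Y10.072
G1 X15.000 Y12.000
M2 ; end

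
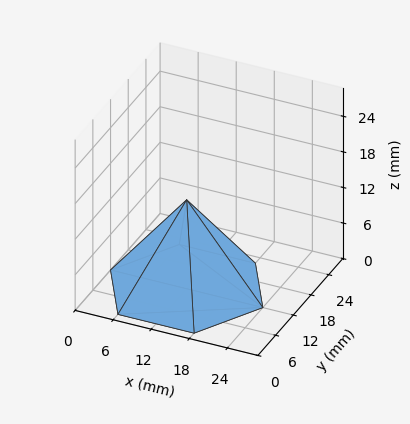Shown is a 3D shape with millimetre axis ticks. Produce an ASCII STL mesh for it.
Reading the render: the shape is a regular 6-sided pyramid, base circumscribed radius ≈ 12 mm, apex at z ≈ 15 mm (dimensions read to the nearest mm from the axis ticks). For the STL, each face is triangulated and given an outward normal.

solid part
  facet normal 0.0000 0.0000 -1.0000
    outer loop
      vertex 6.00 22.39 0.00
      vertex 18.00 22.39 0.00
      vertex 24.00 12.00 0.00
    endloop
  endfacet
  facet normal 0.0000 0.0000 -1.0000
    outer loop
      vertex 0.00 12.00 0.00
      vertex 6.00 22.39 0.00
      vertex 24.00 12.00 0.00
    endloop
  endfacet
  facet normal 0.0000 0.0000 -1.0000
    outer loop
      vertex 6.00 1.61 0.00
      vertex 0.00 12.00 0.00
      vertex 24.00 12.00 0.00
    endloop
  endfacet
  facet normal 0.0000 0.0000 -1.0000
    outer loop
      vertex 18.00 1.61 0.00
      vertex 6.00 1.61 0.00
      vertex 24.00 12.00 0.00
    endloop
  endfacet
  facet normal 0.7118 0.4111 0.5695
    outer loop
      vertex 24.00 12.00 0.00
      vertex 18.00 22.39 0.00
      vertex 12.00 12.00 15.00
    endloop
  endfacet
  facet normal 0.0000 0.8221 0.5694
    outer loop
      vertex 18.00 22.39 0.00
      vertex 6.00 22.39 0.00
      vertex 12.00 12.00 15.00
    endloop
  endfacet
  facet normal -0.7118 0.4111 0.5695
    outer loop
      vertex 6.00 22.39 0.00
      vertex 0.00 12.00 0.00
      vertex 12.00 12.00 15.00
    endloop
  endfacet
  facet normal -0.7118 -0.4111 0.5695
    outer loop
      vertex 0.00 12.00 0.00
      vertex 6.00 1.61 0.00
      vertex 12.00 12.00 15.00
    endloop
  endfacet
  facet normal 0.0000 -0.8221 0.5694
    outer loop
      vertex 6.00 1.61 0.00
      vertex 18.00 1.61 0.00
      vertex 12.00 12.00 15.00
    endloop
  endfacet
  facet normal 0.7118 -0.4111 0.5695
    outer loop
      vertex 18.00 1.61 0.00
      vertex 24.00 12.00 0.00
      vertex 12.00 12.00 15.00
    endloop
  endfacet
endsolid part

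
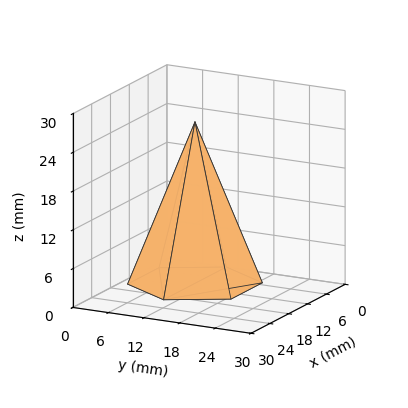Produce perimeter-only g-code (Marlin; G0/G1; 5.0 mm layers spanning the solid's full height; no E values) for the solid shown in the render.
Reading the render: the shape is a regular 6-sided pyramid, base circumscribed radius ≈ 10 mm, apex at z ≈ 25 mm (dimensions read to the nearest mm from the axis ticks). For the g-code, the solid's height is divided into equal slices at the stated Δz and each level perimeter traced with G1 moves after a G0 lift.

; perimeter-only toolpath
G21 ; units = mm
G90 ; absolute positioning
G28 ; home
; layer 1
G0 Z5.0
G0 X18.0 Y10.0
G1 X14.0 Y17.0
G1 X6.0 Y17.0
G1 X2.0 Y10.0
G1 X6.0 Y3.0
G1 X14.0 Y3.0
G1 X18.0 Y10.0
; layer 2
G0 Z10.0
G0 X16.0 Y10.0
G1 X13.0 Y15.2
G1 X7.0 Y15.2
G1 X4.0 Y10.0
G1 X7.0 Y4.8
G1 X13.0 Y4.8
G1 X16.0 Y10.0
; layer 3
G0 Z15.0
G0 X14.0 Y10.0
G1 X12.0 Y13.5
G1 X8.0 Y13.5
G1 X6.0 Y10.0
G1 X8.0 Y6.5
G1 X12.0 Y6.5
G1 X14.0 Y10.0
; layer 4
G0 Z20.0
G0 X12.0 Y10.0
G1 X11.0 Y11.7
G1 X9.0 Y11.7
G1 X8.0 Y10.0
G1 X9.0 Y8.3
G1 X11.0 Y8.3
G1 X12.0 Y10.0
M2 ; end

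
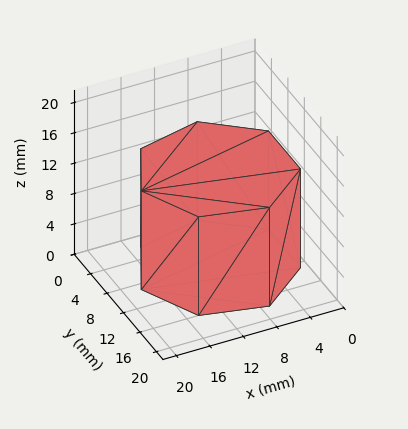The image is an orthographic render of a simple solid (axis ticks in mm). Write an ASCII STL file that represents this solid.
Reading the render: the shape is a regular 7-sided prism (a cylinder approximated with 7 flat sides), circumscribed radius ≈ 9 mm, height ≈ 13 mm (dimensions read to the nearest mm from the axis ticks). For the STL, each face is triangulated and given an outward normal.

solid part
  facet normal 0.0000 0.0000 -1.0000
    outer loop
      vertex 7.0 17.8 0.0
      vertex 14.6 16.0 0.0
      vertex 18.0 9.0 0.0
    endloop
  endfacet
  facet normal 0.0000 0.0000 -1.0000
    outer loop
      vertex 0.9 12.9 0.0
      vertex 7.0 17.8 0.0
      vertex 18.0 9.0 0.0
    endloop
  endfacet
  facet normal 0.0000 0.0000 -1.0000
    outer loop
      vertex 0.9 5.1 0.0
      vertex 0.9 12.9 0.0
      vertex 18.0 9.0 0.0
    endloop
  endfacet
  facet normal 0.0000 0.0000 -1.0000
    outer loop
      vertex 7.0 0.2 0.0
      vertex 0.9 5.1 0.0
      vertex 18.0 9.0 0.0
    endloop
  endfacet
  facet normal 0.0000 0.0000 -1.0000
    outer loop
      vertex 14.6 2.0 0.0
      vertex 7.0 0.2 0.0
      vertex 18.0 9.0 0.0
    endloop
  endfacet
  facet normal 0.0000 0.0000 1.0000
    outer loop
      vertex 18.0 9.0 13.0
      vertex 14.6 16.0 13.0
      vertex 7.0 17.8 13.0
    endloop
  endfacet
  facet normal 0.0000 0.0000 1.0000
    outer loop
      vertex 18.0 9.0 13.0
      vertex 7.0 17.8 13.0
      vertex 0.9 12.9 13.0
    endloop
  endfacet
  facet normal 0.0000 0.0000 1.0000
    outer loop
      vertex 18.0 9.0 13.0
      vertex 0.9 12.9 13.0
      vertex 0.9 5.1 13.0
    endloop
  endfacet
  facet normal 0.0000 0.0000 1.0000
    outer loop
      vertex 18.0 9.0 13.0
      vertex 0.9 5.1 13.0
      vertex 7.0 0.2 13.0
    endloop
  endfacet
  facet normal 0.0000 0.0000 1.0000
    outer loop
      vertex 18.0 9.0 13.0
      vertex 7.0 0.2 13.0
      vertex 14.6 2.0 13.0
    endloop
  endfacet
  facet normal 0.8995 0.4369 0.0000
    outer loop
      vertex 18.0 9.0 0.0
      vertex 14.6 16.0 0.0
      vertex 14.6 16.0 13.0
    endloop
  endfacet
  facet normal 0.8995 0.4369 0.0000
    outer loop
      vertex 18.0 9.0 0.0
      vertex 14.6 16.0 13.0
      vertex 18.0 9.0 13.0
    endloop
  endfacet
  facet normal 0.2305 0.9731 0.0000
    outer loop
      vertex 14.6 16.0 0.0
      vertex 7.0 17.8 0.0
      vertex 7.0 17.8 13.0
    endloop
  endfacet
  facet normal 0.2305 0.9731 0.0000
    outer loop
      vertex 14.6 16.0 0.0
      vertex 7.0 17.8 13.0
      vertex 14.6 16.0 13.0
    endloop
  endfacet
  facet normal -0.6263 0.7796 0.0000
    outer loop
      vertex 7.0 17.8 0.0
      vertex 0.9 12.9 0.0
      vertex 0.9 12.9 13.0
    endloop
  endfacet
  facet normal -0.6263 0.7796 0.0000
    outer loop
      vertex 7.0 17.8 0.0
      vertex 0.9 12.9 13.0
      vertex 7.0 17.8 13.0
    endloop
  endfacet
  facet normal -1.0000 0.0000 0.0000
    outer loop
      vertex 0.9 12.9 0.0
      vertex 0.9 5.1 0.0
      vertex 0.9 5.1 13.0
    endloop
  endfacet
  facet normal -1.0000 0.0000 0.0000
    outer loop
      vertex 0.9 12.9 0.0
      vertex 0.9 5.1 13.0
      vertex 0.9 12.9 13.0
    endloop
  endfacet
  facet normal -0.6263 -0.7796 0.0000
    outer loop
      vertex 0.9 5.1 0.0
      vertex 7.0 0.2 0.0
      vertex 7.0 0.2 13.0
    endloop
  endfacet
  facet normal -0.6263 -0.7796 0.0000
    outer loop
      vertex 0.9 5.1 0.0
      vertex 7.0 0.2 13.0
      vertex 0.9 5.1 13.0
    endloop
  endfacet
  facet normal 0.2305 -0.9731 0.0000
    outer loop
      vertex 7.0 0.2 0.0
      vertex 14.6 2.0 0.0
      vertex 14.6 2.0 13.0
    endloop
  endfacet
  facet normal 0.2305 -0.9731 0.0000
    outer loop
      vertex 7.0 0.2 0.0
      vertex 14.6 2.0 13.0
      vertex 7.0 0.2 13.0
    endloop
  endfacet
  facet normal 0.8995 -0.4369 0.0000
    outer loop
      vertex 14.6 2.0 0.0
      vertex 18.0 9.0 0.0
      vertex 18.0 9.0 13.0
    endloop
  endfacet
  facet normal 0.8995 -0.4369 0.0000
    outer loop
      vertex 14.6 2.0 0.0
      vertex 18.0 9.0 13.0
      vertex 14.6 2.0 13.0
    endloop
  endfacet
endsolid part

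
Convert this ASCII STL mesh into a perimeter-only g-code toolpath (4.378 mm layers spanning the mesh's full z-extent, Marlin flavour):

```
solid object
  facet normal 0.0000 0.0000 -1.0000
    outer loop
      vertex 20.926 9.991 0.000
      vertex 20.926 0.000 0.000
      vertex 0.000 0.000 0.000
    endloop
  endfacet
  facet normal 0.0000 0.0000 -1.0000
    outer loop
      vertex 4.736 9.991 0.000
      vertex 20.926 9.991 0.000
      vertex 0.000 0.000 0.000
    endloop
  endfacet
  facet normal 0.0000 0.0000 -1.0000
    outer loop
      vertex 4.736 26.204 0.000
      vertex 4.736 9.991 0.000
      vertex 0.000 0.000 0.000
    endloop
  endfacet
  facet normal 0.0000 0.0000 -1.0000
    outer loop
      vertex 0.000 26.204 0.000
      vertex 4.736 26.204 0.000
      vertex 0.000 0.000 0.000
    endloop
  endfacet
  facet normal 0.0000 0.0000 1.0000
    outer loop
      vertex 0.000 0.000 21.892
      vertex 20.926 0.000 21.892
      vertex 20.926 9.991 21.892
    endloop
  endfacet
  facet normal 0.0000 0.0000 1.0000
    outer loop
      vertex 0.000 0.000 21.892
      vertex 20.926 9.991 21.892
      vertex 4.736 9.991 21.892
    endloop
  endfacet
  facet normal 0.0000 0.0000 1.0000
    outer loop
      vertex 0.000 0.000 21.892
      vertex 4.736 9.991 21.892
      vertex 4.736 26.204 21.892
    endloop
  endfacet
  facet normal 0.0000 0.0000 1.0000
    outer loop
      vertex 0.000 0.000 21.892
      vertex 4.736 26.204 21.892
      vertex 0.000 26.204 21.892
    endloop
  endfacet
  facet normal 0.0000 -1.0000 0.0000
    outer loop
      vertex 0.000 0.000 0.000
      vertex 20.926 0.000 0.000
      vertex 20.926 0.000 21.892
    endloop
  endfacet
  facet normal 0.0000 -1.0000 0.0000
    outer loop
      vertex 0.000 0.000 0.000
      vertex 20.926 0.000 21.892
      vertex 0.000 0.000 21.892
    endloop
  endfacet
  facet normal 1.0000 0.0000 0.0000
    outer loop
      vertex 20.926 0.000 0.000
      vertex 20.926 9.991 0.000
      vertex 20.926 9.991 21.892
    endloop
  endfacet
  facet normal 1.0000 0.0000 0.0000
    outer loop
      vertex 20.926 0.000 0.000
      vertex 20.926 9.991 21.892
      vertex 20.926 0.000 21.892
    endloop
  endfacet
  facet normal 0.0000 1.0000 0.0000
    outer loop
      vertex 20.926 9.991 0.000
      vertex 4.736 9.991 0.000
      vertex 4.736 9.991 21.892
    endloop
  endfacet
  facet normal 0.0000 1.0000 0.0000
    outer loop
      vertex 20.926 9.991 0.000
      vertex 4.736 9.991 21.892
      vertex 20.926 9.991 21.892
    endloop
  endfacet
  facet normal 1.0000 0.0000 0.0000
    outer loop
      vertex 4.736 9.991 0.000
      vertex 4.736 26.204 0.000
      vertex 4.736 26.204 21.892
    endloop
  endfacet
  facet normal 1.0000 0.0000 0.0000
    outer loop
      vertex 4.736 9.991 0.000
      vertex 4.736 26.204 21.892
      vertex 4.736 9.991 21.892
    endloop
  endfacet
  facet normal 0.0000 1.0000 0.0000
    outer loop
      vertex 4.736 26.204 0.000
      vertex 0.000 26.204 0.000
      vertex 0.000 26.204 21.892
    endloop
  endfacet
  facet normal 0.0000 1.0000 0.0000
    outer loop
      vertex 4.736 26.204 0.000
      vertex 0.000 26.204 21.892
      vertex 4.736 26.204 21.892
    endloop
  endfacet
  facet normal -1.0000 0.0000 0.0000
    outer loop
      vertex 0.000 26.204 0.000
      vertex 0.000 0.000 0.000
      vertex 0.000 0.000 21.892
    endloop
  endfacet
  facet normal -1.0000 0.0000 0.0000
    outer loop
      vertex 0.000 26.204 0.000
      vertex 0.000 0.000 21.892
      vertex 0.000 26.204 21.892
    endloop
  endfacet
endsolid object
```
; perimeter-only toolpath
G21 ; units = mm
G90 ; absolute positioning
G28 ; home
; layer 1
G0 Z4.378
G0 X0.000 Y0.000
G1 X20.926 Y0.000
G1 X20.926 Y9.991
G1 X4.736 Y9.991
G1 X4.736 Y26.204
G1 X0.000 Y26.204
G1 X0.000 Y0.000
; layer 2
G0 Z8.757
G0 X0.000 Y0.000
G1 X20.926 Y0.000
G1 X20.926 Y9.991
G1 X4.736 Y9.991
G1 X4.736 Y26.204
G1 X0.000 Y26.204
G1 X0.000 Y0.000
; layer 3
G0 Z13.135
G0 X0.000 Y0.000
G1 X20.926 Y0.000
G1 X20.926 Y9.991
G1 X4.736 Y9.991
G1 X4.736 Y26.204
G1 X0.000 Y26.204
G1 X0.000 Y0.000
; layer 4
G0 Z17.514
G0 X0.000 Y0.000
G1 X20.926 Y0.000
G1 X20.926 Y9.991
G1 X4.736 Y9.991
G1 X4.736 Y26.204
G1 X0.000 Y26.204
G1 X0.000 Y0.000
; layer 5
G0 Z21.892
G0 X0.000 Y0.000
G1 X20.926 Y0.000
G1 X20.926 Y9.991
G1 X4.736 Y9.991
G1 X4.736 Y26.204
G1 X0.000 Y26.204
G1 X0.000 Y0.000
M2 ; end

The solid is an L-shaped prism: outer 20.9 × 26.2 mm, arm thicknesses ≈ 9.99 mm (horizontal) and 4.74 mm (vertical), extruded 21.9 mm in z. Slicing at Δz = 4.378 mm — 5 equal slices spanning the solid's height, so layer i sits at z = i·h/5 — gives 5 non-empty perimeters. Each is a 6-segment closed polygon; G0 lifts to the layer z and rapids to the start vertex, then G1 traces the edges.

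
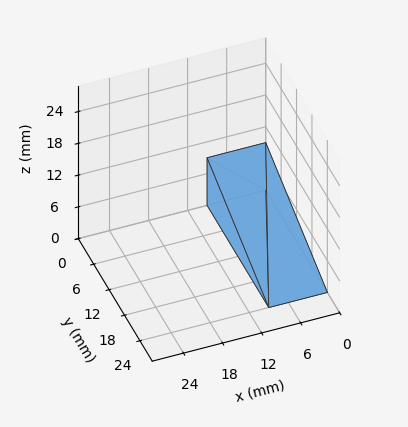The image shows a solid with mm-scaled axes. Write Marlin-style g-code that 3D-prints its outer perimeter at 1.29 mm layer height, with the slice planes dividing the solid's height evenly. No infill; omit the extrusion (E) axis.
Reading the render: the shape is a wedge (ramp): 9 × 24 mm base, rising to 9 mm along the y=0 edge and sloping linearly to z=0 at y=24 (dimensions read to the nearest mm from the axis ticks). For the g-code, the solid's height is divided into equal slices at the stated Δz and each level perimeter traced with G1 moves after a G0 lift.

; perimeter-only toolpath
G21 ; units = mm
G90 ; absolute positioning
G28 ; home
; layer 1
G0 Z1.29
G0 X0.00 Y0.00
G1 X9.00 Y0.00
G1 X9.00 Y20.57
G1 X0.00 Y20.57
G1 X0.00 Y0.00
; layer 2
G0 Z2.57
G0 X0.00 Y0.00
G1 X9.00 Y0.00
G1 X9.00 Y17.14
G1 X0.00 Y17.14
G1 X0.00 Y0.00
; layer 3
G0 Z3.86
G0 X0.00 Y0.00
G1 X9.00 Y0.00
G1 X9.00 Y13.71
G1 X0.00 Y13.71
G1 X0.00 Y0.00
; layer 4
G0 Z5.14
G0 X0.00 Y0.00
G1 X9.00 Y0.00
G1 X9.00 Y10.29
G1 X0.00 Y10.29
G1 X0.00 Y0.00
; layer 5
G0 Z6.43
G0 X0.00 Y0.00
G1 X9.00 Y0.00
G1 X9.00 Y6.86
G1 X0.00 Y6.86
G1 X0.00 Y0.00
; layer 6
G0 Z7.71
G0 X0.00 Y0.00
G1 X9.00 Y0.00
G1 X9.00 Y3.43
G1 X0.00 Y3.43
G1 X0.00 Y0.00
M2 ; end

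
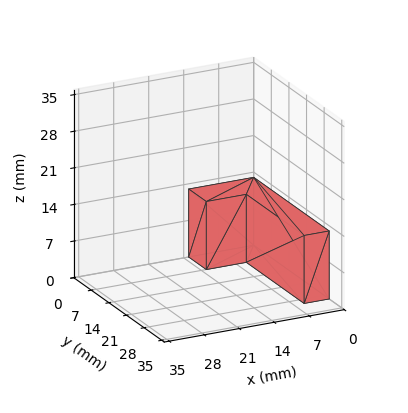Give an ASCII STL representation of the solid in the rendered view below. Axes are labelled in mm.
Reading the render: the shape is an L-shaped prism: outer 13 × 30 mm, arm thicknesses ≈ 7 mm (horizontal) and 5 mm (vertical), extruded 13 mm in z (dimensions read to the nearest mm from the axis ticks). For the STL, each face is triangulated and given an outward normal.

solid part
  facet normal 0.0000 0.0000 -1.0000
    outer loop
      vertex 13.000 7.000 0.000
      vertex 13.000 0.000 0.000
      vertex 0.000 0.000 0.000
    endloop
  endfacet
  facet normal 0.0000 0.0000 -1.0000
    outer loop
      vertex 5.000 7.000 0.000
      vertex 13.000 7.000 0.000
      vertex 0.000 0.000 0.000
    endloop
  endfacet
  facet normal 0.0000 0.0000 -1.0000
    outer loop
      vertex 5.000 30.000 0.000
      vertex 5.000 7.000 0.000
      vertex 0.000 0.000 0.000
    endloop
  endfacet
  facet normal 0.0000 0.0000 -1.0000
    outer loop
      vertex 0.000 30.000 0.000
      vertex 5.000 30.000 0.000
      vertex 0.000 0.000 0.000
    endloop
  endfacet
  facet normal 0.0000 0.0000 1.0000
    outer loop
      vertex 0.000 0.000 13.000
      vertex 13.000 0.000 13.000
      vertex 13.000 7.000 13.000
    endloop
  endfacet
  facet normal 0.0000 0.0000 1.0000
    outer loop
      vertex 0.000 0.000 13.000
      vertex 13.000 7.000 13.000
      vertex 5.000 7.000 13.000
    endloop
  endfacet
  facet normal 0.0000 0.0000 1.0000
    outer loop
      vertex 0.000 0.000 13.000
      vertex 5.000 7.000 13.000
      vertex 5.000 30.000 13.000
    endloop
  endfacet
  facet normal 0.0000 0.0000 1.0000
    outer loop
      vertex 0.000 0.000 13.000
      vertex 5.000 30.000 13.000
      vertex 0.000 30.000 13.000
    endloop
  endfacet
  facet normal 0.0000 -1.0000 0.0000
    outer loop
      vertex 0.000 0.000 0.000
      vertex 13.000 0.000 0.000
      vertex 13.000 0.000 13.000
    endloop
  endfacet
  facet normal 0.0000 -1.0000 0.0000
    outer loop
      vertex 0.000 0.000 0.000
      vertex 13.000 0.000 13.000
      vertex 0.000 0.000 13.000
    endloop
  endfacet
  facet normal 1.0000 0.0000 0.0000
    outer loop
      vertex 13.000 0.000 0.000
      vertex 13.000 7.000 0.000
      vertex 13.000 7.000 13.000
    endloop
  endfacet
  facet normal 1.0000 0.0000 0.0000
    outer loop
      vertex 13.000 0.000 0.000
      vertex 13.000 7.000 13.000
      vertex 13.000 0.000 13.000
    endloop
  endfacet
  facet normal 0.0000 1.0000 0.0000
    outer loop
      vertex 13.000 7.000 0.000
      vertex 5.000 7.000 0.000
      vertex 5.000 7.000 13.000
    endloop
  endfacet
  facet normal 0.0000 1.0000 0.0000
    outer loop
      vertex 13.000 7.000 0.000
      vertex 5.000 7.000 13.000
      vertex 13.000 7.000 13.000
    endloop
  endfacet
  facet normal 1.0000 0.0000 0.0000
    outer loop
      vertex 5.000 7.000 0.000
      vertex 5.000 30.000 0.000
      vertex 5.000 30.000 13.000
    endloop
  endfacet
  facet normal 1.0000 0.0000 0.0000
    outer loop
      vertex 5.000 7.000 0.000
      vertex 5.000 30.000 13.000
      vertex 5.000 7.000 13.000
    endloop
  endfacet
  facet normal 0.0000 1.0000 0.0000
    outer loop
      vertex 5.000 30.000 0.000
      vertex 0.000 30.000 0.000
      vertex 0.000 30.000 13.000
    endloop
  endfacet
  facet normal 0.0000 1.0000 0.0000
    outer loop
      vertex 5.000 30.000 0.000
      vertex 0.000 30.000 13.000
      vertex 5.000 30.000 13.000
    endloop
  endfacet
  facet normal -1.0000 0.0000 0.0000
    outer loop
      vertex 0.000 30.000 0.000
      vertex 0.000 0.000 0.000
      vertex 0.000 0.000 13.000
    endloop
  endfacet
  facet normal -1.0000 0.0000 0.0000
    outer loop
      vertex 0.000 30.000 0.000
      vertex 0.000 0.000 13.000
      vertex 0.000 30.000 13.000
    endloop
  endfacet
endsolid part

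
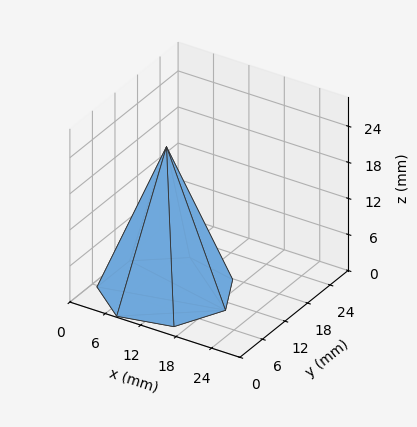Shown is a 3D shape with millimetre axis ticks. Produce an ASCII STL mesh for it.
Reading the render: the shape is a regular 7-sided pyramid, base circumscribed radius ≈ 10 mm, apex at z ≈ 24 mm (dimensions read to the nearest mm from the axis ticks). For the STL, each face is triangulated and given an outward normal.

solid part
  facet normal 0.0000 0.0000 -1.0000
    outer loop
      vertex 7.775 19.749 0.000
      vertex 16.235 17.818 0.000
      vertex 20.000 10.000 0.000
    endloop
  endfacet
  facet normal 0.0000 0.0000 -1.0000
    outer loop
      vertex 0.990 14.339 0.000
      vertex 7.775 19.749 0.000
      vertex 20.000 10.000 0.000
    endloop
  endfacet
  facet normal 0.0000 0.0000 -1.0000
    outer loop
      vertex 0.990 5.661 0.000
      vertex 0.990 14.339 0.000
      vertex 20.000 10.000 0.000
    endloop
  endfacet
  facet normal 0.0000 0.0000 -1.0000
    outer loop
      vertex 7.775 0.251 0.000
      vertex 0.990 5.661 0.000
      vertex 20.000 10.000 0.000
    endloop
  endfacet
  facet normal 0.0000 0.0000 -1.0000
    outer loop
      vertex 16.235 2.182 0.000
      vertex 7.775 0.251 0.000
      vertex 20.000 10.000 0.000
    endloop
  endfacet
  facet normal 0.8435 0.4062 0.3515
    outer loop
      vertex 20.000 10.000 0.000
      vertex 16.235 17.818 0.000
      vertex 10.000 10.000 24.000
    endloop
  endfacet
  facet normal 0.2083 0.9127 0.3514
    outer loop
      vertex 16.235 17.818 0.000
      vertex 7.775 19.749 0.000
      vertex 10.000 10.000 24.000
    endloop
  endfacet
  facet normal -0.5837 0.7320 0.3515
    outer loop
      vertex 7.775 19.749 0.000
      vertex 0.990 14.339 0.000
      vertex 10.000 10.000 24.000
    endloop
  endfacet
  facet normal -0.9362 0.0000 0.3515
    outer loop
      vertex 0.990 14.339 0.000
      vertex 0.990 5.661 0.000
      vertex 10.000 10.000 24.000
    endloop
  endfacet
  facet normal -0.5837 -0.7320 0.3515
    outer loop
      vertex 0.990 5.661 0.000
      vertex 7.775 0.251 0.000
      vertex 10.000 10.000 24.000
    endloop
  endfacet
  facet normal 0.2083 -0.9127 0.3514
    outer loop
      vertex 7.775 0.251 0.000
      vertex 16.235 2.182 0.000
      vertex 10.000 10.000 24.000
    endloop
  endfacet
  facet normal 0.8435 -0.4062 0.3515
    outer loop
      vertex 16.235 2.182 0.000
      vertex 20.000 10.000 0.000
      vertex 10.000 10.000 24.000
    endloop
  endfacet
endsolid part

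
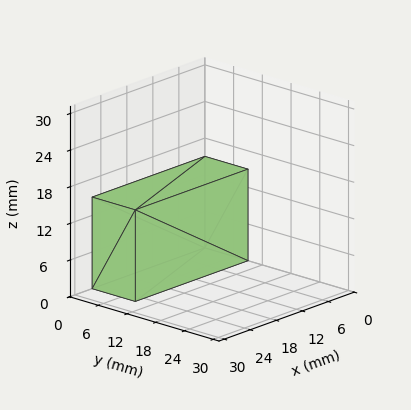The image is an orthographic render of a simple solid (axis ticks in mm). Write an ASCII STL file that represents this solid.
Reading the render: the shape is a rectangular box, roughly 26 × 9 mm footprint and 15 mm tall (dimensions read to the nearest mm from the axis ticks). For the STL, each face is triangulated and given an outward normal.

solid part
  facet normal 0.0000 0.0000 -1.0000
    outer loop
      vertex 26.000 9.000 0.000
      vertex 26.000 0.000 0.000
      vertex 0.000 0.000 0.000
    endloop
  endfacet
  facet normal 0.0000 0.0000 -1.0000
    outer loop
      vertex 0.000 9.000 0.000
      vertex 26.000 9.000 0.000
      vertex 0.000 0.000 0.000
    endloop
  endfacet
  facet normal 0.0000 0.0000 1.0000
    outer loop
      vertex 0.000 0.000 15.000
      vertex 26.000 0.000 15.000
      vertex 26.000 9.000 15.000
    endloop
  endfacet
  facet normal 0.0000 0.0000 1.0000
    outer loop
      vertex 0.000 0.000 15.000
      vertex 26.000 9.000 15.000
      vertex 0.000 9.000 15.000
    endloop
  endfacet
  facet normal 0.0000 -1.0000 0.0000
    outer loop
      vertex 0.000 0.000 0.000
      vertex 26.000 0.000 0.000
      vertex 26.000 0.000 15.000
    endloop
  endfacet
  facet normal 0.0000 -1.0000 0.0000
    outer loop
      vertex 0.000 0.000 0.000
      vertex 26.000 0.000 15.000
      vertex 0.000 0.000 15.000
    endloop
  endfacet
  facet normal 0.0000 1.0000 0.0000
    outer loop
      vertex 26.000 9.000 15.000
      vertex 26.000 9.000 0.000
      vertex 0.000 9.000 0.000
    endloop
  endfacet
  facet normal 0.0000 1.0000 0.0000
    outer loop
      vertex 0.000 9.000 15.000
      vertex 26.000 9.000 15.000
      vertex 0.000 9.000 0.000
    endloop
  endfacet
  facet normal -1.0000 0.0000 0.0000
    outer loop
      vertex 0.000 9.000 15.000
      vertex 0.000 9.000 0.000
      vertex 0.000 0.000 0.000
    endloop
  endfacet
  facet normal -1.0000 0.0000 0.0000
    outer loop
      vertex 0.000 0.000 15.000
      vertex 0.000 9.000 15.000
      vertex 0.000 0.000 0.000
    endloop
  endfacet
  facet normal 1.0000 0.0000 0.0000
    outer loop
      vertex 26.000 0.000 0.000
      vertex 26.000 9.000 0.000
      vertex 26.000 9.000 15.000
    endloop
  endfacet
  facet normal 1.0000 0.0000 0.0000
    outer loop
      vertex 26.000 0.000 0.000
      vertex 26.000 9.000 15.000
      vertex 26.000 0.000 15.000
    endloop
  endfacet
endsolid part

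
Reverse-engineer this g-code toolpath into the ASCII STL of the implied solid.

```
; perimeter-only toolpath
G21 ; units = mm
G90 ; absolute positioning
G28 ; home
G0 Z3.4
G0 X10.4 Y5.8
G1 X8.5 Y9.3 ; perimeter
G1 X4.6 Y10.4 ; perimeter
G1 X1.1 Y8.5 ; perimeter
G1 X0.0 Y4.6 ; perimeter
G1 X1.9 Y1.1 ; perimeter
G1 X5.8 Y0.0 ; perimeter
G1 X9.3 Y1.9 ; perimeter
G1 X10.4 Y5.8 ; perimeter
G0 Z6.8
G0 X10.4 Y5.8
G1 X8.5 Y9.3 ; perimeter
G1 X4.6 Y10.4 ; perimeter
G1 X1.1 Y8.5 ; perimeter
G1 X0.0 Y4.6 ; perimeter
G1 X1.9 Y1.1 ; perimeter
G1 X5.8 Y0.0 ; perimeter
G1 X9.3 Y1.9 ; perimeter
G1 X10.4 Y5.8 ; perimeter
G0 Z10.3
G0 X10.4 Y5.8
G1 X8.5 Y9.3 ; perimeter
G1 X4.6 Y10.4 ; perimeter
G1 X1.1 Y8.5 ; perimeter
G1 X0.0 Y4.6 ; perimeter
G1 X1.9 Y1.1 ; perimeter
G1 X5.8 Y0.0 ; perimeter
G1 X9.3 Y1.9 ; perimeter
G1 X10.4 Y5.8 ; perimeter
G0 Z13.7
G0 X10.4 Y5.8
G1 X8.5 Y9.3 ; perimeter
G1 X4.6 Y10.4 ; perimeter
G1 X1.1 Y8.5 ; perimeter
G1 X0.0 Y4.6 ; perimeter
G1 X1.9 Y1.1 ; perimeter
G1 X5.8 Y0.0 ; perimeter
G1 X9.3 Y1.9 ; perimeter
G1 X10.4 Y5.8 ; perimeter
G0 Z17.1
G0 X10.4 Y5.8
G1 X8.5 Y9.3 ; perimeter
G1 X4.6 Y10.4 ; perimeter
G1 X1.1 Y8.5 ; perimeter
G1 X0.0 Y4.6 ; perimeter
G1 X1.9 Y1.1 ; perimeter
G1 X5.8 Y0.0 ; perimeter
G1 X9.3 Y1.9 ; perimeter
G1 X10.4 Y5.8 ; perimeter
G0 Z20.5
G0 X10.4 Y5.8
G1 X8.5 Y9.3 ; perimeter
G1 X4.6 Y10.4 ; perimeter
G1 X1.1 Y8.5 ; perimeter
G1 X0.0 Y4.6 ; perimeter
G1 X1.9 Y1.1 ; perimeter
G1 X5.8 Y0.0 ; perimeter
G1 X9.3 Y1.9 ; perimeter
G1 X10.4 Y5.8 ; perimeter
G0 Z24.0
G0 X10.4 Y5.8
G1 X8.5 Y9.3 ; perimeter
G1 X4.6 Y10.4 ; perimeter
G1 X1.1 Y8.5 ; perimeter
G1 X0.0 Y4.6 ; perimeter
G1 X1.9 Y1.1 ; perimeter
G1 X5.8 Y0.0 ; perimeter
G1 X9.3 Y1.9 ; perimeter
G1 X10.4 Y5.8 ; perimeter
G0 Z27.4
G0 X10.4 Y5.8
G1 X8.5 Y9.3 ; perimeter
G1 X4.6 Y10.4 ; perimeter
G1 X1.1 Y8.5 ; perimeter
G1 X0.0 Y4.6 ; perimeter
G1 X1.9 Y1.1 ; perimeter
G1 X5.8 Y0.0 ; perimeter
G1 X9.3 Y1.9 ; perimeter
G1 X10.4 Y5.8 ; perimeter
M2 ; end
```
solid part
  facet normal 0.0000 0.0000 -1.0000
    outer loop
      vertex 4.6 10.4 0.0
      vertex 8.5 9.3 0.0
      vertex 10.4 5.8 0.0
    endloop
  endfacet
  facet normal 0.0000 0.0000 -1.0000
    outer loop
      vertex 1.1 8.5 0.0
      vertex 4.6 10.4 0.0
      vertex 10.4 5.8 0.0
    endloop
  endfacet
  facet normal 0.0000 0.0000 -1.0000
    outer loop
      vertex 0.0 4.6 0.0
      vertex 1.1 8.5 0.0
      vertex 10.4 5.8 0.0
    endloop
  endfacet
  facet normal 0.0000 0.0000 -1.0000
    outer loop
      vertex 1.9 1.1 0.0
      vertex 0.0 4.6 0.0
      vertex 10.4 5.8 0.0
    endloop
  endfacet
  facet normal 0.0000 0.0000 -1.0000
    outer loop
      vertex 5.8 0.0 0.0
      vertex 1.9 1.1 0.0
      vertex 10.4 5.8 0.0
    endloop
  endfacet
  facet normal 0.0000 0.0000 -1.0000
    outer loop
      vertex 9.3 1.9 0.0
      vertex 5.8 0.0 0.0
      vertex 10.4 5.8 0.0
    endloop
  endfacet
  facet normal 0.0000 0.0000 1.0000
    outer loop
      vertex 10.4 5.8 27.4
      vertex 8.5 9.3 27.4
      vertex 4.6 10.4 27.4
    endloop
  endfacet
  facet normal 0.0000 0.0000 1.0000
    outer loop
      vertex 10.4 5.8 27.4
      vertex 4.6 10.4 27.4
      vertex 1.1 8.5 27.4
    endloop
  endfacet
  facet normal 0.0000 0.0000 1.0000
    outer loop
      vertex 10.4 5.8 27.4
      vertex 1.1 8.5 27.4
      vertex 0.0 4.6 27.4
    endloop
  endfacet
  facet normal 0.0000 0.0000 1.0000
    outer loop
      vertex 10.4 5.8 27.4
      vertex 0.0 4.6 27.4
      vertex 1.9 1.1 27.4
    endloop
  endfacet
  facet normal 0.0000 0.0000 1.0000
    outer loop
      vertex 10.4 5.8 27.4
      vertex 1.9 1.1 27.4
      vertex 5.8 0.0 27.4
    endloop
  endfacet
  facet normal 0.0000 0.0000 1.0000
    outer loop
      vertex 10.4 5.8 27.4
      vertex 5.8 0.0 27.4
      vertex 9.3 1.9 27.4
    endloop
  endfacet
  facet normal 0.8789 0.4771 0.0000
    outer loop
      vertex 10.4 5.8 0.0
      vertex 8.5 9.3 0.0
      vertex 8.5 9.3 27.4
    endloop
  endfacet
  facet normal 0.8789 0.4771 0.0000
    outer loop
      vertex 10.4 5.8 0.0
      vertex 8.5 9.3 27.4
      vertex 10.4 5.8 27.4
    endloop
  endfacet
  facet normal 0.2715 0.9624 0.0000
    outer loop
      vertex 8.5 9.3 0.0
      vertex 4.6 10.4 0.0
      vertex 4.6 10.4 27.4
    endloop
  endfacet
  facet normal 0.2715 0.9624 0.0000
    outer loop
      vertex 8.5 9.3 0.0
      vertex 4.6 10.4 27.4
      vertex 8.5 9.3 27.4
    endloop
  endfacet
  facet normal -0.4771 0.8789 0.0000
    outer loop
      vertex 4.6 10.4 0.0
      vertex 1.1 8.5 0.0
      vertex 1.1 8.5 27.4
    endloop
  endfacet
  facet normal -0.4771 0.8789 0.0000
    outer loop
      vertex 4.6 10.4 0.0
      vertex 1.1 8.5 27.4
      vertex 4.6 10.4 27.4
    endloop
  endfacet
  facet normal -0.9624 0.2715 0.0000
    outer loop
      vertex 1.1 8.5 0.0
      vertex 0.0 4.6 0.0
      vertex 0.0 4.6 27.4
    endloop
  endfacet
  facet normal -0.9624 0.2715 0.0000
    outer loop
      vertex 1.1 8.5 0.0
      vertex 0.0 4.6 27.4
      vertex 1.1 8.5 27.4
    endloop
  endfacet
  facet normal -0.8789 -0.4771 0.0000
    outer loop
      vertex 0.0 4.6 0.0
      vertex 1.9 1.1 0.0
      vertex 1.9 1.1 27.4
    endloop
  endfacet
  facet normal -0.8789 -0.4771 0.0000
    outer loop
      vertex 0.0 4.6 0.0
      vertex 1.9 1.1 27.4
      vertex 0.0 4.6 27.4
    endloop
  endfacet
  facet normal -0.2715 -0.9624 0.0000
    outer loop
      vertex 1.9 1.1 0.0
      vertex 5.8 0.0 0.0
      vertex 5.8 0.0 27.4
    endloop
  endfacet
  facet normal -0.2715 -0.9624 0.0000
    outer loop
      vertex 1.9 1.1 0.0
      vertex 5.8 0.0 27.4
      vertex 1.9 1.1 27.4
    endloop
  endfacet
  facet normal 0.4771 -0.8789 0.0000
    outer loop
      vertex 5.8 0.0 0.0
      vertex 9.3 1.9 0.0
      vertex 9.3 1.9 27.4
    endloop
  endfacet
  facet normal 0.4771 -0.8789 0.0000
    outer loop
      vertex 5.8 0.0 0.0
      vertex 9.3 1.9 27.4
      vertex 5.8 0.0 27.4
    endloop
  endfacet
  facet normal 0.9624 -0.2715 0.0000
    outer loop
      vertex 9.3 1.9 0.0
      vertex 10.4 5.8 0.0
      vertex 10.4 5.8 27.4
    endloop
  endfacet
  facet normal 0.9624 -0.2715 0.0000
    outer loop
      vertex 9.3 1.9 0.0
      vertex 10.4 5.8 27.4
      vertex 9.3 1.9 27.4
    endloop
  endfacet
endsolid part

The G0 Z moves step by Δz≈3.4 mm. Every layer's G1 loop is the same polygon, so the solid is a straight extrusion of it from z=0 to z≈27.4. Closing with flat bottom and top caps and triangulating gives 28 facets — a regular 8-sided prism (a cylinder approximated with 8 flat sides), circumscribed radius ≈ 5.2 mm, height ≈ 27.4 mm.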